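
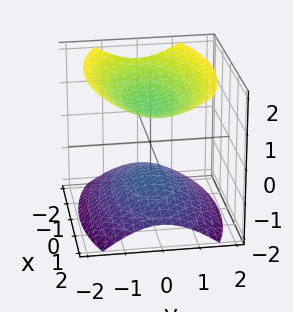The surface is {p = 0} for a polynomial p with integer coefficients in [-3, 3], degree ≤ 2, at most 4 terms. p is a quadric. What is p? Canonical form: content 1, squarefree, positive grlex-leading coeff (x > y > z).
x^2 + 3*y^2 - 3*z^2 + 3

1. There are 2 components. They look like related sheets of one shape, so recover p as a whole.
2. deg p = 2. Two sheets facing apart; a quadric.
3. Symmetries: mirror symmetry x ↦ −x ⇒ only even powers of x; it's symmetric under z → −z, forcing even powers of z; it's symmetric under y → −y, forcing even powers of y.
4. Observable constraints: it misses every integer gridline on the x-axis; it misses every integer gridline on the y-axis; among the integer gridlines, it crosses the z-axis at z ∈ {-1, 1}.
5. Putting this together gives p.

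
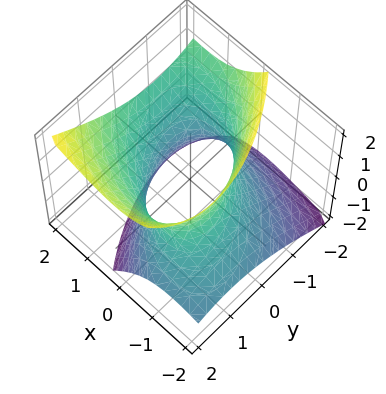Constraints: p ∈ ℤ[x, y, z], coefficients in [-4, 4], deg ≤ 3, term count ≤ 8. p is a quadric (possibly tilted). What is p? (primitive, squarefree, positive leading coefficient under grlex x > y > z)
2*x^2 + 2*x*y - 3*x*z + 2*y^2 - 2*z^2 - 3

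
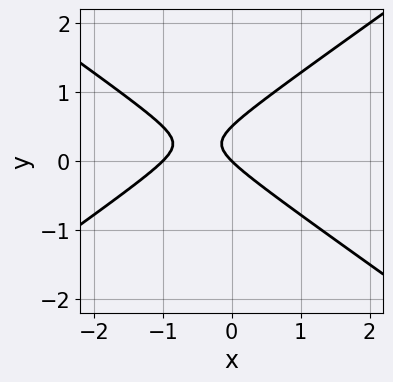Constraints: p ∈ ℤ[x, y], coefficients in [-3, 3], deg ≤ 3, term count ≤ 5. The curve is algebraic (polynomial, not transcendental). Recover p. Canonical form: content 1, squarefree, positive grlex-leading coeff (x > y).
x^2 - 2*y^2 + x + y

deg p = 2.
Observable constraints: the x-axis gridline crossings are at x ∈ {-1, 0}; it crosses the y-axis at the gridline y = 0.
The integer polynomial consistent with all of this is the stated p.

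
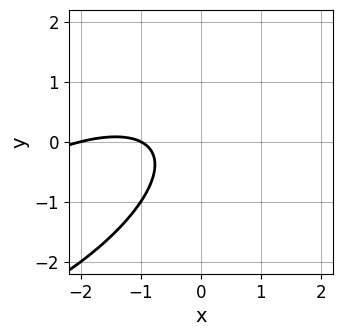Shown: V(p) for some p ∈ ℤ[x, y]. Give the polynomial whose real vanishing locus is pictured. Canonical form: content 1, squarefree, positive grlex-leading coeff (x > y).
x^2 - 2*x*y + 2*y^2 + 3*x + 2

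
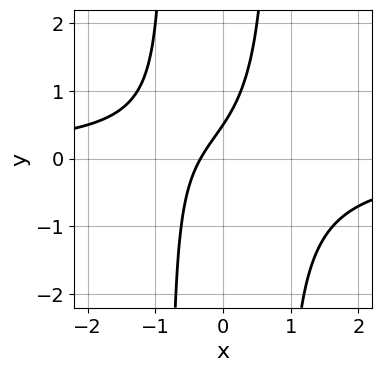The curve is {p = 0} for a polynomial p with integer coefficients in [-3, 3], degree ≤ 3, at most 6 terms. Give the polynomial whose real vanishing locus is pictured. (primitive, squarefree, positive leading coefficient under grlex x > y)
3*x^2*y + 3*x - 2*y + 1

deg p = 3. A generic line meets the curve in up to 3 points.
The integer polynomial consistent with all of this is the stated p.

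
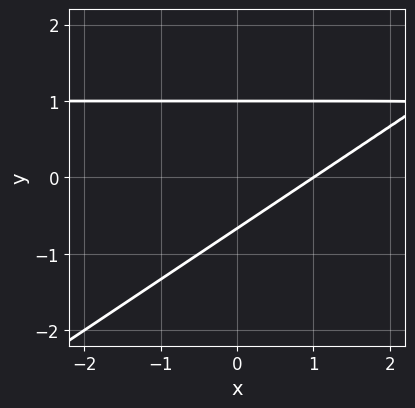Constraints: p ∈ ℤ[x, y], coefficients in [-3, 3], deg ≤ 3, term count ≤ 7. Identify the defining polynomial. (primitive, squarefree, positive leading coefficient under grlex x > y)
2*x*y - 3*y^2 - 2*x + y + 2

deg p = 2. A generic line meets the curve in up to 2 points.
Reading off the gridlines: one x-axis crossing is at x = 1; it crosses the y-axis at the gridline y = 1.
The integer polynomial consistent with all of this is the stated p.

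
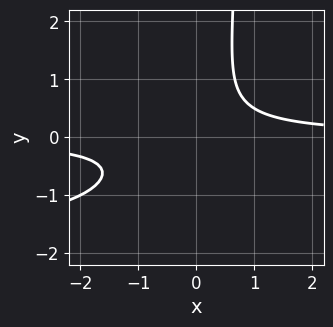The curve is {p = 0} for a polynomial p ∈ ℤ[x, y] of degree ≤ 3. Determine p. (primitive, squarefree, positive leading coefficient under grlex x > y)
x*y^2 + 2*x*y - y^2 - 1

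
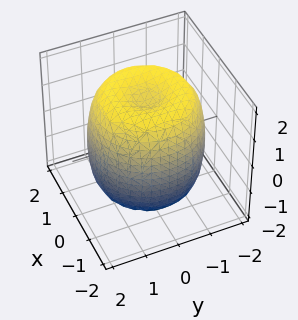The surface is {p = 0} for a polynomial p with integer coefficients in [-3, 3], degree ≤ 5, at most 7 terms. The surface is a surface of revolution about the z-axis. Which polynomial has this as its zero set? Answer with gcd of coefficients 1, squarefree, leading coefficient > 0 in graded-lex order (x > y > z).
First, deg p = 4. No degree-3 surface has this shape.
Next, symmetry: the surface is invariant under rotation about z: p = q(x² + y², z).
Then, from the axis intercepts and sections: a circular section at z = 0 has radius between 1 and 2.
Finally, these observations pin down the coefficients.

x^4 + 2*x^2*y^2 + y^4 - 2*x^2 - 2*y^2 + z^2 - 2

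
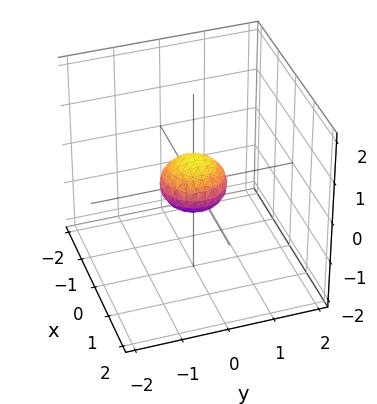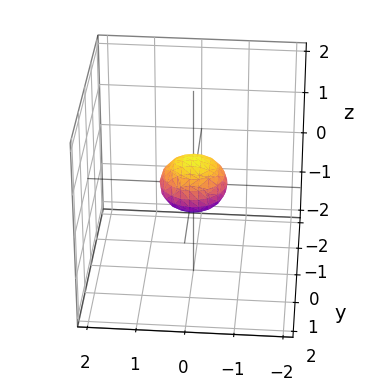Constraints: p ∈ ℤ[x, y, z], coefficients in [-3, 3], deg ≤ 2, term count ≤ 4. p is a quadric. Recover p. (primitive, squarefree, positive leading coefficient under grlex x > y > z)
First, the degree is 2 — bounded and convex; a quadric.
Next, by symmetry, the surface is invariant under rotation about z: p = q(x² + y², z); mirror symmetry z ↦ −z ⇒ only even powers of z.
Next, from the visible intercepts: a circular section at z = 0 has radius between 0 and 1.
Finally, fitting integer coefficients to these (and the overall shape) gives p.

2*x^2 + 2*y^2 + 3*z^2 - 1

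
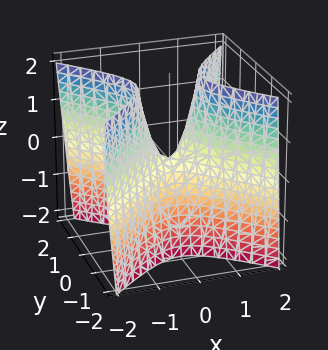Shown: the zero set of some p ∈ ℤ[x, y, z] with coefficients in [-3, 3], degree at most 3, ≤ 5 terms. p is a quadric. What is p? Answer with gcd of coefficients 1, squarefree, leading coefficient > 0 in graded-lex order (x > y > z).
3*x^2 - 3*y^2 - z

First, deg p = 2.
Then, symmetries: the x ↦ −x reflection is a symmetry, so x appears only in even powers; it's symmetric under y → −y, forcing even powers of y.
Then, observable constraints: it crosses the z-axis at the gridline z = 0; it crosses the x-axis at the gridline x = 0; it crosses the y-axis at the gridline y = 0.
Finally, fitting integer coefficients to these (and the overall shape) gives p.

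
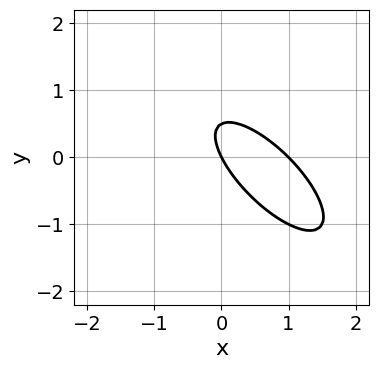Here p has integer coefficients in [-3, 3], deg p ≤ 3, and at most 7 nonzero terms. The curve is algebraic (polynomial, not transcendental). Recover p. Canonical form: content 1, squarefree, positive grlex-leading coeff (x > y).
The degree is 2 — no degree-1 curve has this shape.
Observable constraints: the x-axis gridline crossings are at x ∈ {0, 1}; one y-axis crossing is at y = 0.
The integer polynomial consistent with all of this is the stated p.

2*x^2 + 3*x*y + 2*y^2 - 2*x - y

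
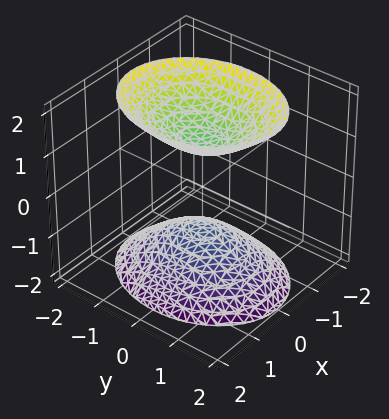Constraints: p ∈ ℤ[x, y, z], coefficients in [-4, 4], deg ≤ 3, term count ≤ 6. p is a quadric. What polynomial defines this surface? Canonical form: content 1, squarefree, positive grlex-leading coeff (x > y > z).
3*x^2 + 2*y^2 - 2*z^2 + 2

1. The picture has 2 separate pieces. They look like related sheets of one shape, so recover p as a whole.
2. The degree is 2 — two separate bowl-shaped sheets opening away from each other; a quadric.
3. Symmetries: it's symmetric under z → −z, forcing even powers of z; the y ↦ −y reflection is a symmetry, so y appears only in even powers; mirror symmetry x ↦ −x ⇒ only even powers of x.
4. Checking where it meets the axes: the surface avoids every integer y-axis point in the box; the surface avoids every integer x-axis point in the box; among the integer gridlines, it crosses the z-axis at z ∈ {-1, 1}.
5. Solving for integer coefficients yields p as stated.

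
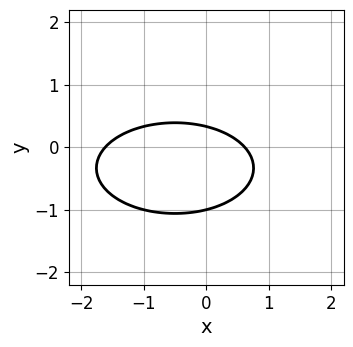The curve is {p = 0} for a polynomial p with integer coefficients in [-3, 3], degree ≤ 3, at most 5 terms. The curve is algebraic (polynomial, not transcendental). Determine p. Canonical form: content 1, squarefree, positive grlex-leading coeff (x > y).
x^2 + 3*y^2 + x + 2*y - 1

1. The degree is 2 — the shape is more complex than any degree-1 curve.
2. From the visible intercepts: it meets the y-axis at y = -1 (among the integer gridlines).
3. Putting this together gives p.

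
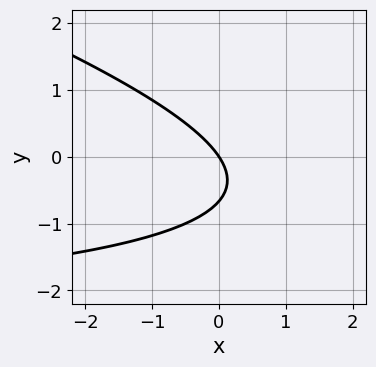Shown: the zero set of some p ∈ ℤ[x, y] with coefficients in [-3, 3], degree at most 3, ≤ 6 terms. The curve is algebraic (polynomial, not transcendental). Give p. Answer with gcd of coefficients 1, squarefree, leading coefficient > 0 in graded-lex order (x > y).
x*y + 3*y^2 + 3*x + 2*y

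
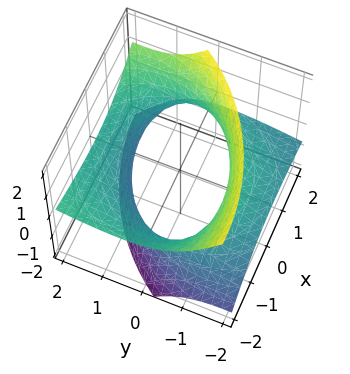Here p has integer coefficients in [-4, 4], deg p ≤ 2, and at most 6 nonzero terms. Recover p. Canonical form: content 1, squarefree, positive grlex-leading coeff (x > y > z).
(a) The degree is 2 — the shape is more complex than any degree-1 surface.
(b) From the visible intercepts: the surface avoids every integer z-axis point in the box.
(c) Solving for integer coefficients yields p as stated.

x^2 + 2*x*z + y^2 - 3*y*z - 2*z^2 - 3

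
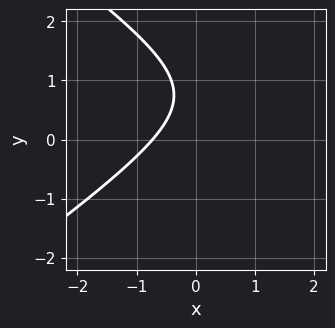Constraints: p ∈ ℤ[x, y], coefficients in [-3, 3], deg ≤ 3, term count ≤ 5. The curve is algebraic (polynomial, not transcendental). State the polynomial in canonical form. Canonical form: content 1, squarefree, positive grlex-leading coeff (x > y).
1. deg p = 2.
2. Checking where it meets the axes: the curve avoids every integer y-axis point in the box.
3. Matching integer coefficients to the picture gives p.

x^2 - 2*y^2 - 2*x + 3*y - 2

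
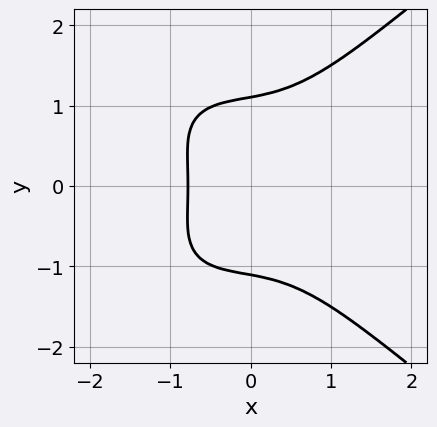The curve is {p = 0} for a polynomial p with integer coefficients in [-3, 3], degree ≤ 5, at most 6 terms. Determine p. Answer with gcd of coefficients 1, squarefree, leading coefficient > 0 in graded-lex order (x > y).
x^2*y^2 - 2*y^4 + 3*x^3 + 2*x + 3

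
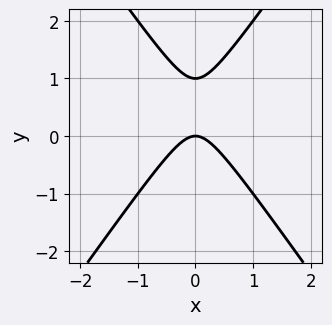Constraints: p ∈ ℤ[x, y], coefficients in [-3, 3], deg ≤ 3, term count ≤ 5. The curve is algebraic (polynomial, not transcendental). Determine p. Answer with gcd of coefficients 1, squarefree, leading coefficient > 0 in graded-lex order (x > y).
2*x^2 - y^2 + y

Degree: no degree-1 curve has this shape, so deg p = 2.
Symmetries: mirror symmetry x ↦ −x ⇒ only even powers of x.
Against the integer gridlines: among the integer gridlines, it crosses the y-axis at y ∈ {0, 1}; it meets the x-axis at x = 0 (among the integer gridlines).
Together with the visible shape, these determine p as stated.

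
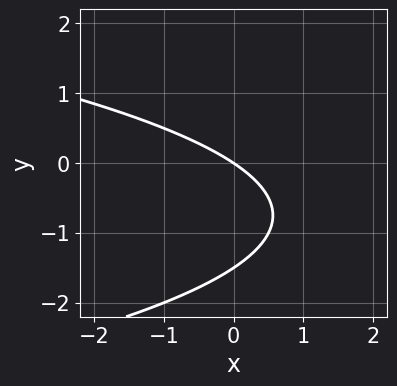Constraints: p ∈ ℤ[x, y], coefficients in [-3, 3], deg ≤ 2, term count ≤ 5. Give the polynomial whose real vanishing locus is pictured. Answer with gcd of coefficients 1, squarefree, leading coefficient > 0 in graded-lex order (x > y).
2*y^2 + 2*x + 3*y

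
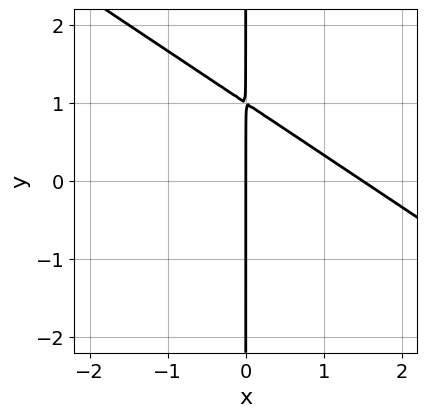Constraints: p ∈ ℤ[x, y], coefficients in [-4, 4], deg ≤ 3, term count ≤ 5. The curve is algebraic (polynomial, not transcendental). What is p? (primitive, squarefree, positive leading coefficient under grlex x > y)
First, degree: no degree-1 curve has this shape, so deg p = 2.
Next, against the integer gridlines: every point of the y-axis in the box is on the curve; it meets the x-axis at x = 0 (among the integer gridlines).
Finally, solving for integer coefficients yields p as stated.

2*x^2 + 3*x*y - 3*x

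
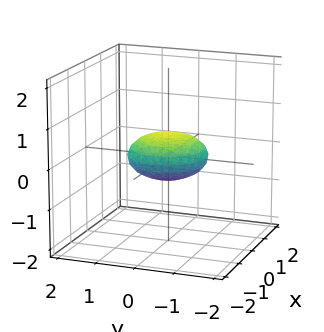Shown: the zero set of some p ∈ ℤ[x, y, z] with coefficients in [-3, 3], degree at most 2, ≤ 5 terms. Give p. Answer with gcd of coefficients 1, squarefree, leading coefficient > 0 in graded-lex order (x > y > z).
1. Degree: bounded and convex; a quadric, so deg p = 2.
2. Symmetries: rotational symmetry about the z-axis ⇒ p depends on x, y only through x² + y²; it's symmetric under z → −z, forcing even powers of z.
3. Observable constraints: the y-axis gridline crossings are at y ∈ {-1, 1}; a circular section at z = 0 has radius exactly 1; among the integer gridlines, it crosses the x-axis at x ∈ {-1, 1}.
4. These observations pin down the coefficients.

x^2 + y^2 + 3*z^2 - 1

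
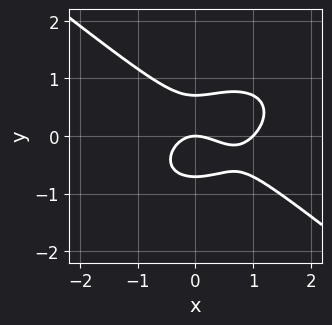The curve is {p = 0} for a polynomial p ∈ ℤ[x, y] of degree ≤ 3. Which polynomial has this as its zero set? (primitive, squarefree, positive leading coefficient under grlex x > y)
First, degree: no degree-2 curve has this shape, so deg p = 3.
Next, reading off the gridlines: one y-axis crossing is at y = 0; the x-axis gridline crossings are at x ∈ {0, 1}.
Finally, fitting integer coefficients to these (and the overall shape) gives p.

x^3 + 2*y^3 - x^2 - y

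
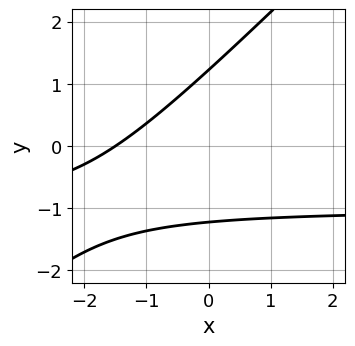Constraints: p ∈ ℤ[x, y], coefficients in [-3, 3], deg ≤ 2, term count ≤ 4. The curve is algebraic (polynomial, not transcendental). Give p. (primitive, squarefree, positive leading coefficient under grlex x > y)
1. deg p = 2. No degree-1 curve has this shape.
2. Solving for integer coefficients yields p as stated.

2*x*y - 2*y^2 + 2*x + 3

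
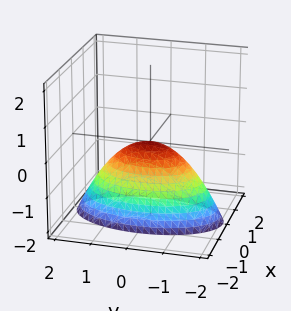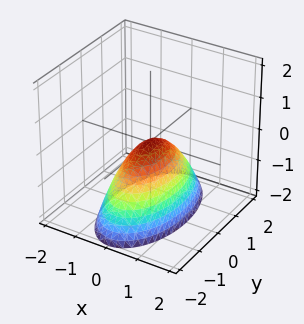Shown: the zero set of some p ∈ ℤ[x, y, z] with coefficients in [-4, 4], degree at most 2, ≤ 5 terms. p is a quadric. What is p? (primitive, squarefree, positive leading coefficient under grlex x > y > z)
deg p = 2. A paraboloid; a quadric.
Symmetries: it's symmetric under y → −y, forcing even powers of y; mirror symmetry x ↦ −x ⇒ only even powers of x.
Observable constraints: one x-axis crossing is at x = 0; it meets the z-axis at z = 0 (among the integer gridlines).
Putting this together gives p.

3*x^2 + y^2 + 2*z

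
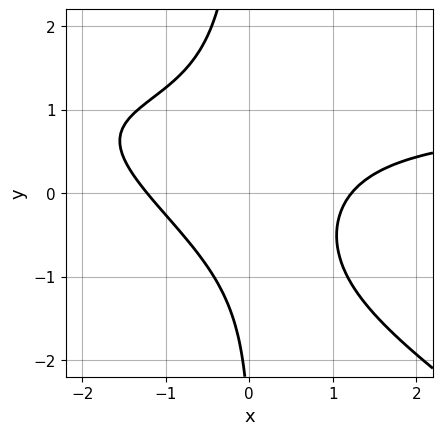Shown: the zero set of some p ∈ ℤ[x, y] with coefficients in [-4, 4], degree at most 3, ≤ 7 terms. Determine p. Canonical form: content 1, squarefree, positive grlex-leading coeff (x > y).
2*x^2*y + 3*x*y^2 - 2*x^2 + y + 3

First, deg p = 3. A generic line meets the curve in up to 3 points.
Next, from the axis intercepts and sections: the curve avoids every integer y-axis point in the box.
Finally, fitting integer coefficients to these (and the overall shape) gives p.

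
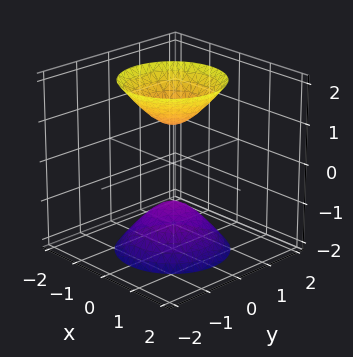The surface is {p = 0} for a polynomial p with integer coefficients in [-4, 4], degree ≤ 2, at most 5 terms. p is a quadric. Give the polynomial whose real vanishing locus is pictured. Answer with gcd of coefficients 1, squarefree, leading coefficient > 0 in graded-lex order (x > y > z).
2*x^2 + 2*y^2 - z^2 + 1

I count 2 distinct pieces. Treating them together as one polynomial.
Degree: two sheets facing apart; a quadric, so deg p = 2.
Symmetries: the z-axis is an axis of rotation, so x and y enter only as x² + y²; the z ↦ −z reflection is a symmetry, so z appears only in even powers.
Reading off the gridlines: the z-axis gridline crossings are at z ∈ {-1, 1}; no y-intercept at any integer in the box.
Matching integer coefficients to the picture gives p.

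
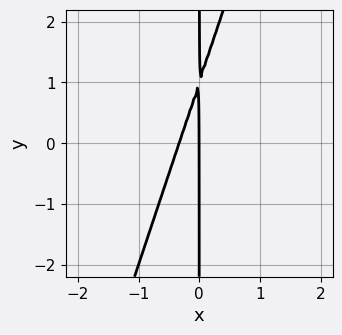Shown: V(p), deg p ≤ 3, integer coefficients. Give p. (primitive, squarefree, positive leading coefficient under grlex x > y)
1. The degree is 2 — no degree-1 curve has this shape.
2. From the axis intercepts and sections: one x-axis crossing is at x = 0; the visible y-axis segment lies entirely on the curve.
3. These observations pin down the coefficients.

3*x^2 - x*y + x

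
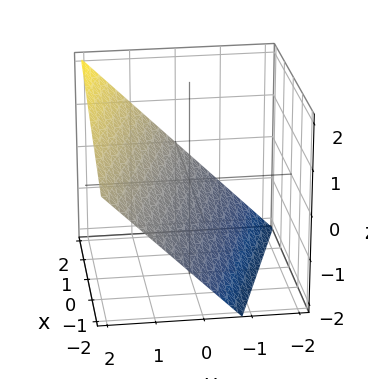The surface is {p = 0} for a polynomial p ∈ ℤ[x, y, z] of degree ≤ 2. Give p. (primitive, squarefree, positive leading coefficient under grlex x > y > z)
x + 3*y - 3*z - 2

The degree is 1 — every cross-section is a straight line — this is a plane.
Reading off the gridlines: it crosses the x-axis at the gridline x = 2.
These observations pin down the coefficients.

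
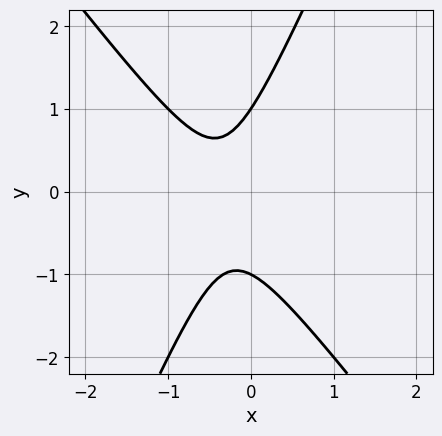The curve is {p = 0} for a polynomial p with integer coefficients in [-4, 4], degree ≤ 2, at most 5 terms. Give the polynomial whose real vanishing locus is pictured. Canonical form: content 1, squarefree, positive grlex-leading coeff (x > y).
(a) deg p = 2. A generic line meets the curve in up to 2 points.
(b) From the axis intercepts and sections: the y-axis gridline crossings are at y ∈ {-1, 1}; the curve avoids every integer x-axis point in the box.
(c) Solving for integer coefficients yields p as stated.

3*x^2 + x*y - y^2 + 2*x + 1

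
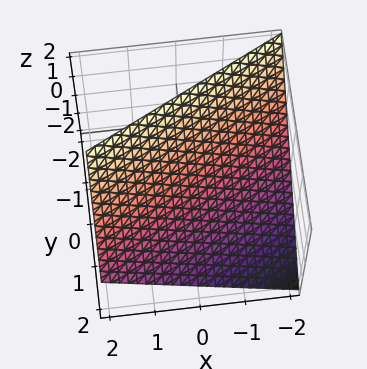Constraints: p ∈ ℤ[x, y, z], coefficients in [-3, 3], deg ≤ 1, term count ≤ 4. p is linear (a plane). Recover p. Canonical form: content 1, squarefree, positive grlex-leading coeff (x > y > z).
x - 2*y - 2*z + 2

Degree: every cross-section is a straight line — this is a plane, so deg p = 1.
From the axis intercepts and sections: it crosses the y-axis at the gridline y = 1; one z-axis crossing is at z = 1; one x-axis crossing is at x = -2.
Assembling these constraints gives the stated polynomial.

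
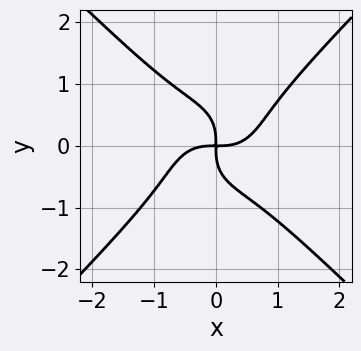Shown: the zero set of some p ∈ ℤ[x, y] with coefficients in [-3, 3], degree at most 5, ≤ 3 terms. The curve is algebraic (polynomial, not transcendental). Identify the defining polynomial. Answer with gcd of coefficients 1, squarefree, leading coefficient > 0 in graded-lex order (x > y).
x^4 - y^4 - x*y

(a) The degree is 4 — no degree-3 curve has this shape.
(b) Checking where it meets the axes: one y-axis crossing is at y = 0; it meets the x-axis at x = 0 (among the integer gridlines).
(c) Together with the visible shape, these determine p as stated.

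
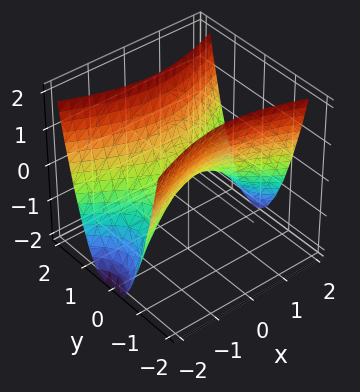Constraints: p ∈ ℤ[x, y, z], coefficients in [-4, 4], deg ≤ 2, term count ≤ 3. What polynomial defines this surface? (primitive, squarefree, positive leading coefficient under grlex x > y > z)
x^2 - 3*y^2 + 2*z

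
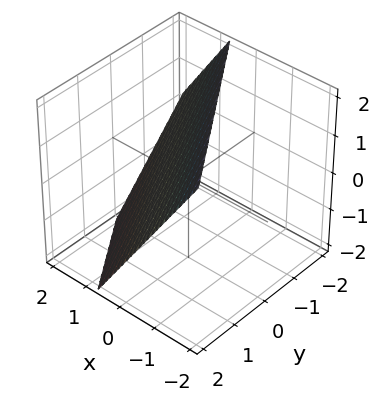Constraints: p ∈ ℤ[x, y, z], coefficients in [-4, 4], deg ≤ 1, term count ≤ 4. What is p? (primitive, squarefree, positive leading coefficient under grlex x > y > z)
3*x + 2*y + 2*z - 2

deg p = 1. The surface is flat (a plane).
Against the integer gridlines: it meets the y-axis at y = 1 (among the integer gridlines); one z-axis crossing is at z = 1.
Putting this together gives p.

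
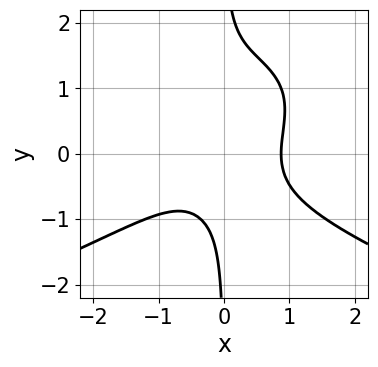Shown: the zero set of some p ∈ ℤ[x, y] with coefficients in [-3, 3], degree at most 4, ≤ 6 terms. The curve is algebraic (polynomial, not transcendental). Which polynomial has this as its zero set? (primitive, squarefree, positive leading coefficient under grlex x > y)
Degree: no degree-3 curve has this shape, so deg p = 4.
Checking where it meets the axes: the curve avoids every integer y-axis point in the box.
These observations pin down the coefficients.

3*x*y^3 + 3*x^3 - 3*x*y^2 - 2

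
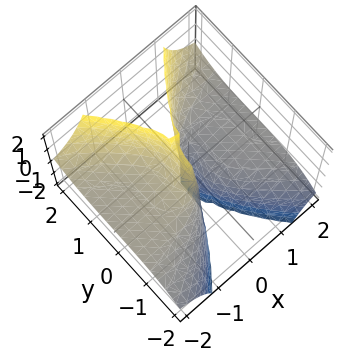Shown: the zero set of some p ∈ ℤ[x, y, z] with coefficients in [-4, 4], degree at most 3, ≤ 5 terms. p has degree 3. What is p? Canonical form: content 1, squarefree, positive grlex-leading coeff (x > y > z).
3*x^2*z - y^3 + x

1. Degree: no degree-2 surface has this shape, so deg p = 3.
2. Reading off the gridlines: it meets the x-axis at x = 0 (among the integer gridlines); every point of the z-axis in the box is on the surface.
3. Assembling these constraints gives the stated polynomial.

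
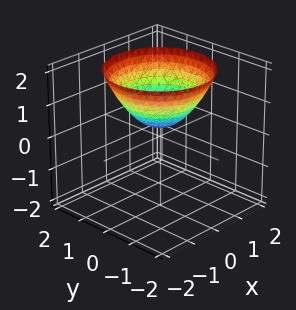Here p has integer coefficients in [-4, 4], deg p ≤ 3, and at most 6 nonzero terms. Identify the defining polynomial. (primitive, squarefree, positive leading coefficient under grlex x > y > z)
(a) deg p = 2.
(b) Symmetries: every cross-section ⟂ z is a circle, so x, y appear only via x² + y².
(c) Against the integer gridlines: a circular section at z = 1 has radius exactly 1; it misses every integer gridline on the x-axis; the surface avoids every integer y-axis point in the box.
(d) Putting this together gives p.

2*x^2 + 2*y^2 - 3*z + 1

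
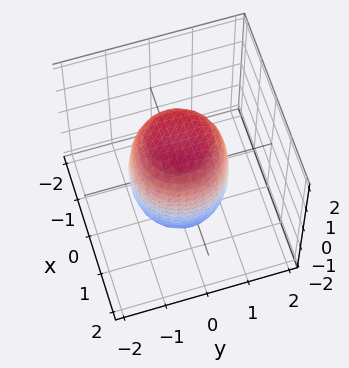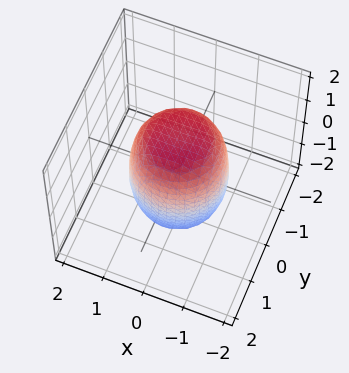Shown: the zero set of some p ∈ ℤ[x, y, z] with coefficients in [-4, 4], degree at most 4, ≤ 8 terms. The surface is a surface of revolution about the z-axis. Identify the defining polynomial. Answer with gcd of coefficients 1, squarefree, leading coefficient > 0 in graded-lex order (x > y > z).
1. The degree is 4 — a generic line meets the surface in up to 4 points.
2. By symmetry, the surface is invariant under rotation about z: p = q(x² + y², z).
3. From the visible intercepts: a circular section at z = 1 has radius exactly 1.
4. Putting this together gives p.

2*x^4 + 4*x^2*y^2 + 2*y^4 - x^2 - y^2 + z^2 - 2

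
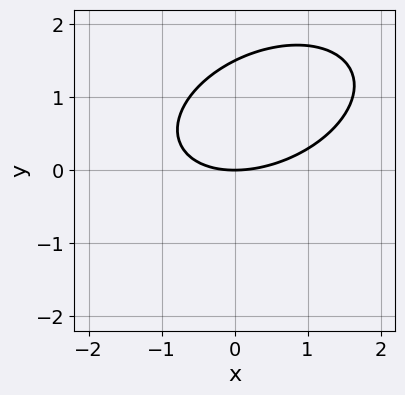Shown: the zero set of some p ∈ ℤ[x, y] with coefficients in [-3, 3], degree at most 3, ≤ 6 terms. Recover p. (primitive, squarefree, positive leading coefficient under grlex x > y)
x^2 - x*y + 2*y^2 - 3*y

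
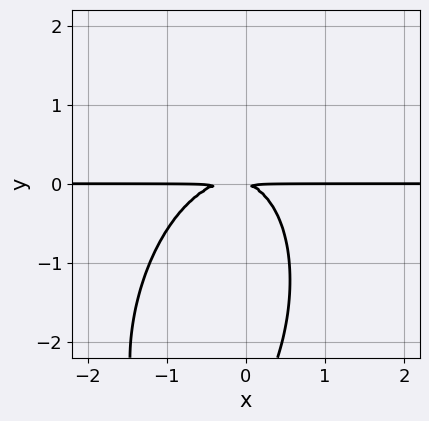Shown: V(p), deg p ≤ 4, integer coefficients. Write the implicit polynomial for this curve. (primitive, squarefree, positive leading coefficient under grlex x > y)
3*x^2*y - x*y^2 + y^3 + x*y + 3*y^2

First, deg p = 3.
Next, checking where it meets the axes: the visible x-axis segment lies entirely on the curve.
Finally, matching integer coefficients to the picture gives p.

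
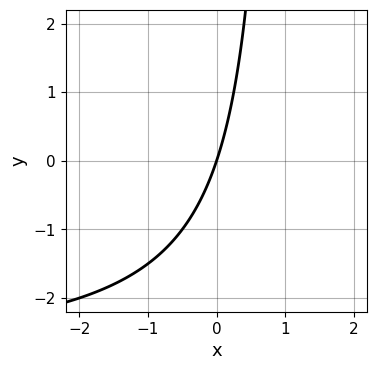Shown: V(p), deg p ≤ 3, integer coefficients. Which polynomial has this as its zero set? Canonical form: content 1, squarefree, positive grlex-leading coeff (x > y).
x*y + 3*x - y

(a) Degree: no degree-1 curve has this shape, so deg p = 2.
(b) From the axis intercepts and sections: one y-axis crossing is at y = 0; it meets the x-axis at x = 0 (among the integer gridlines).
(c) These observations pin down the coefficients.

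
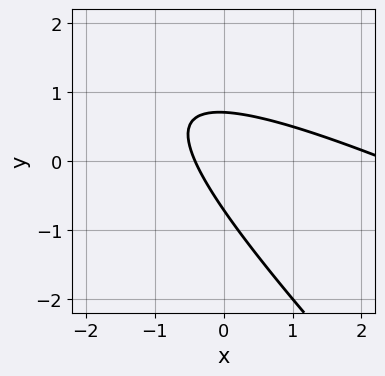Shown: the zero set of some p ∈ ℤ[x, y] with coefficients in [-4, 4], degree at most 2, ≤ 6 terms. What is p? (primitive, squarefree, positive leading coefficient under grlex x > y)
x^2 + 3*x*y + 2*y^2 - 2*x - 1

1. The degree is 2 — a generic line meets the curve in up to 2 points.
2. Putting this together gives p.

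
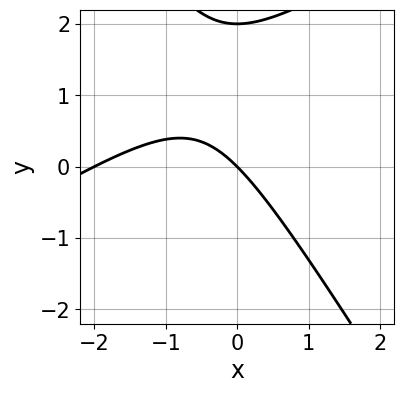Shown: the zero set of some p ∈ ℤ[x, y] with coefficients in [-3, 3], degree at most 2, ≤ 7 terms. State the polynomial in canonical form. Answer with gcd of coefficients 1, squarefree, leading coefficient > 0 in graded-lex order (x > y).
(a) The degree is 2 — no degree-1 curve has this shape.
(b) From the axis intercepts and sections: among the integer gridlines, it crosses the y-axis at y ∈ {0, 2}; among the integer gridlines, it crosses the x-axis at x ∈ {-2, 0}.
(c) Putting this together gives p.

x^2 - x*y - y^2 + 2*x + 2*y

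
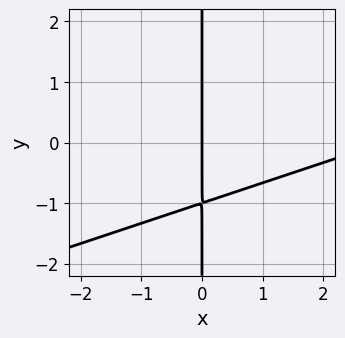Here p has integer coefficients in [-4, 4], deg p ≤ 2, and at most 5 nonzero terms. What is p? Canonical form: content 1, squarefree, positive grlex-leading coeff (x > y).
x^2 - 3*x*y - 3*x

Degree: no degree-1 curve has this shape, so deg p = 2.
Against the integer gridlines: every point of the y-axis in the box is on the curve; one x-axis crossing is at x = 0.
Matching integer coefficients to the picture gives p.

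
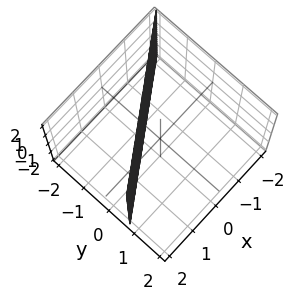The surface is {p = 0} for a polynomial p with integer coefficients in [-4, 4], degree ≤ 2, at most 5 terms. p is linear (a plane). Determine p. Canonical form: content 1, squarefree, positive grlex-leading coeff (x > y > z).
2*x - 3*y - 2

Degree: every cross-section is a straight line — this is a plane, so deg p = 1.
Observable constraints: it misses every integer gridline on the z-axis; it meets the x-axis at x = 1 (among the integer gridlines).
Together with the visible shape, these determine p as stated.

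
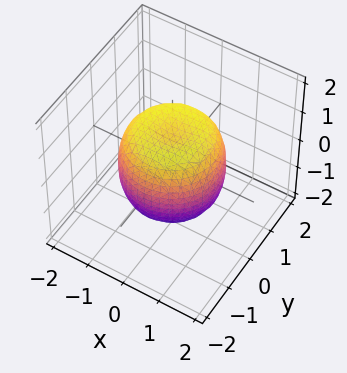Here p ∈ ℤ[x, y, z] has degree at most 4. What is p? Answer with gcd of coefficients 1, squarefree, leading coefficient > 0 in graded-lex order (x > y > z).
(a) The degree is 4 — no degree-3 surface has this shape.
(b) Symmetries: rotational symmetry about the z-axis ⇒ p depends on x, y only through x² + y².
(c) From the visible intercepts: a circular section at z = 0 has radius between 1 and 2; among the integer gridlines, it crosses the z-axis at z ∈ {-1, 1}.
(d) Fitting integer coefficients to these (and the overall shape) gives p.

x^4 + 2*x^2*y^2 + y^4 - x^2 - y^2 + z^2 - 1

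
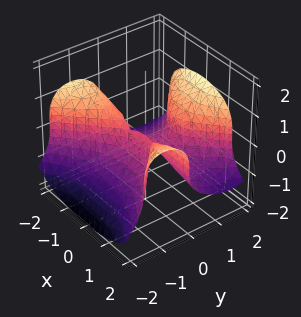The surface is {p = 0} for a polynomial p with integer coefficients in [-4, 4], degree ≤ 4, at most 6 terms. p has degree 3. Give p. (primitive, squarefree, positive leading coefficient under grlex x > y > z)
Degree: no degree-2 surface has this shape, so deg p = 3.
From the visible intercepts: it crosses the z-axis at the gridline z = 0; the y-axis gridline crossings are at y ∈ {0, 1}; the visible x-axis segment lies entirely on the surface.
The integer polynomial consistent with all of this is the stated p.

x^2*y - y^3 + 2*z^3 + y^2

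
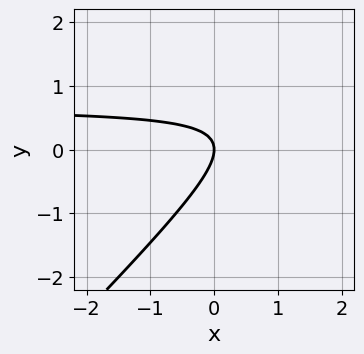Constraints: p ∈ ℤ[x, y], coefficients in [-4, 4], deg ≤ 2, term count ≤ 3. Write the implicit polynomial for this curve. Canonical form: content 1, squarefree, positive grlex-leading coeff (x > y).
3*x*y - 3*y^2 - 2*x

(a) Degree: no degree-1 curve has this shape, so deg p = 2.
(b) Checking where it meets the axes: it meets the x-axis at x = 0 (among the integer gridlines); it crosses the y-axis at the gridline y = 0.
(c) Solving for integer coefficients yields p as stated.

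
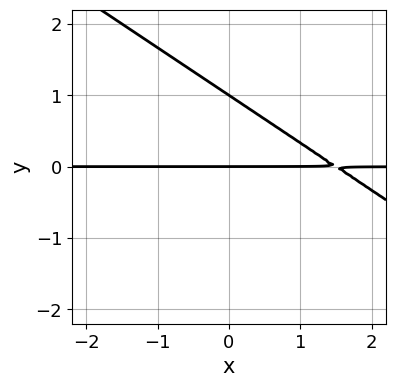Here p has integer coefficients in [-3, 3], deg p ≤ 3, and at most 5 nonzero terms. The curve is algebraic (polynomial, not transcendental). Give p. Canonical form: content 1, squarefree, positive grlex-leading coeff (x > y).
First, degree: no degree-1 curve has this shape, so deg p = 2.
Next, observable constraints: the visible x-axis segment lies entirely on the curve; the y-axis gridline crossings are at y ∈ {0, 1}.
Finally, these observations pin down the coefficients.

2*x*y + 3*y^2 - 3*y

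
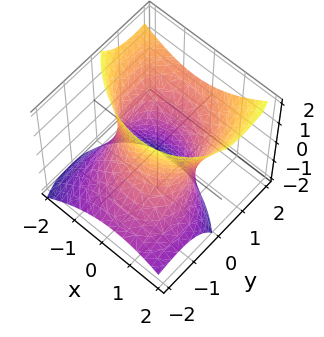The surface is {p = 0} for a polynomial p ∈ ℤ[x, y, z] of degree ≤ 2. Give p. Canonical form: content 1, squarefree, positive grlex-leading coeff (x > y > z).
2*x^2 + x*y + 2*y^2 - 3*y*z - z^2 - 3

deg p = 2. No degree-1 surface has this shape.
From the visible intercepts: it misses every integer gridline on the z-axis.
Solving for integer coefficients yields p as stated.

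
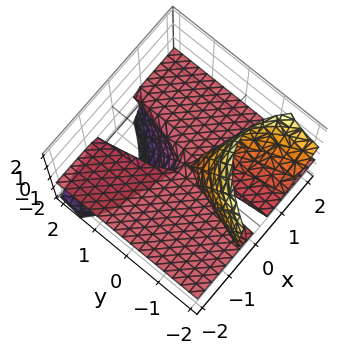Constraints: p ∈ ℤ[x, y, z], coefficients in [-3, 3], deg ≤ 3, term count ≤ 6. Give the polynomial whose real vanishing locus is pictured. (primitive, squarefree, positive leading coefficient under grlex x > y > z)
3*x^2*z - 3*x*z^2 + 3*y*z^2 + 2*z^3

1. The degree is 3 — the shape is more complex than any degree-2 surface.
2. From the visible intercepts: every point of the x-axis in the box is on the surface; one z-axis crossing is at z = 0; every point of the y-axis in the box is on the surface.
3. Matching integer coefficients to the picture gives p.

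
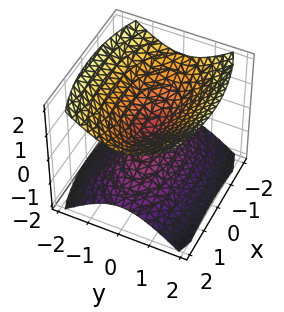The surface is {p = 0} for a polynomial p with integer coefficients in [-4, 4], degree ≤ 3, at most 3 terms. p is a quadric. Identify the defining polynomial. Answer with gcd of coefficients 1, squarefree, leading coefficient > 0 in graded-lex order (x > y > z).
x^2 + 3*y^2 - 3*z^2

1. There are 2 components. They look like related sheets of one shape, so recover p as a whole.
2. deg p = 2. A double cone through the origin; a quadric.
3. Symmetries: it's symmetric under z → −z, forcing even powers of z; the x ↦ −x reflection is a symmetry, so x appears only in even powers; it's symmetric under y → −y, forcing even powers of y.
4. Checking where it meets the axes: it meets the y-axis at y = 0 (among the integer gridlines); it meets the z-axis at z = 0 (among the integer gridlines); it crosses the x-axis at the gridline x = 0.
5. Solving for integer coefficients yields p as stated.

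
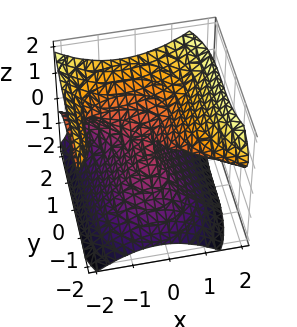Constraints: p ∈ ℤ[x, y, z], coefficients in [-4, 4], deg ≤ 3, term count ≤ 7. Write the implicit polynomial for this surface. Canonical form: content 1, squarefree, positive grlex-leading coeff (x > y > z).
3*x^2*z + y^3 - 3*z^3 - x^2 + 2*x*z

Degree: a generic line meets the surface in up to 3 points, so deg p = 3.
Against the integer gridlines: it meets the y-axis at y = 0 (among the integer gridlines); it meets the z-axis at z = 0 (among the integer gridlines); it meets the x-axis at x = 0 (among the integer gridlines).
Assembling these constraints gives the stated polynomial.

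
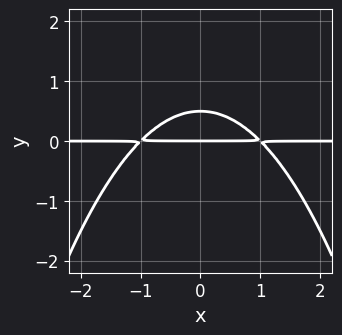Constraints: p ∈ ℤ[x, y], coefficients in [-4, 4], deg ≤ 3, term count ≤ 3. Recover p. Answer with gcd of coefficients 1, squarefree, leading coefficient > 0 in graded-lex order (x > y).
x^2*y + 2*y^2 - y

(a) The degree is 3 — no degree-2 curve has this shape.
(b) Symmetries: mirror symmetry x ↦ −x ⇒ only even powers of x.
(c) Against the integer gridlines: it meets the y-axis at y = 0 (among the integer gridlines); every point of the x-axis in the box is on the curve.
(d) Solving for integer coefficients yields p as stated.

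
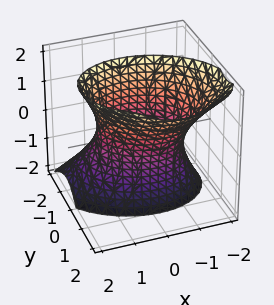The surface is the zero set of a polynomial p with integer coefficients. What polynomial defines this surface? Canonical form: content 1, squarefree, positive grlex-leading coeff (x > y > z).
2*x^2 + x*y + 3*y^2 - 2*y*z - z^2 - 3

First, the degree is 2 — the shape is more complex than any degree-1 surface.
Next, reading off the gridlines: no z-intercept at any integer in the box; among the integer gridlines, it crosses the y-axis at y ∈ {-1, 1}.
Finally, these observations pin down the coefficients.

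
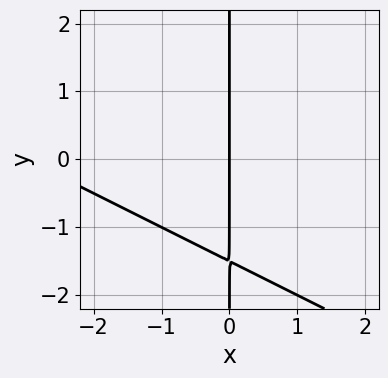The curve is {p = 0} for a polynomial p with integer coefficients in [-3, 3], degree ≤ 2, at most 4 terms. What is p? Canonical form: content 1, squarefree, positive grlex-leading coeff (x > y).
(a) Degree: no degree-1 curve has this shape, so deg p = 2.
(b) Reading off the gridlines: the visible y-axis segment lies entirely on the curve; it crosses the x-axis at the gridline x = 0.
(c) These observations pin down the coefficients.

x^2 + 2*x*y + 3*x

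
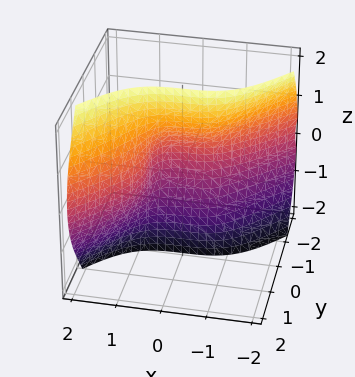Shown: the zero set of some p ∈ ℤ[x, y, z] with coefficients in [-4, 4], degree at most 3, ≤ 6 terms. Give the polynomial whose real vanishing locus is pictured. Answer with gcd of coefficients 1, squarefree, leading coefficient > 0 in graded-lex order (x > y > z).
2*x^3 - 2*y^3 - 3*y*z^2 - 1

(a) Degree: no degree-2 surface has this shape, so deg p = 3.
(b) From the axis intercepts and sections: it misses every integer gridline on the z-axis.
(c) Assembling these constraints gives the stated polynomial.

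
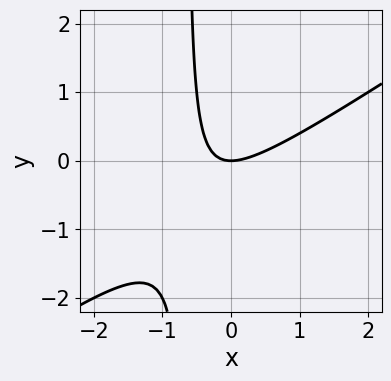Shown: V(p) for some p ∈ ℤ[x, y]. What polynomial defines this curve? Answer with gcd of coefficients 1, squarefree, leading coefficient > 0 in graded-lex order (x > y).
(a) The degree is 2 — a generic line meets the curve in up to 2 points.
(b) Checking where it meets the axes: it crosses the y-axis at the gridline y = 0; one x-axis crossing is at x = 0.
(c) Assembling these constraints gives the stated polynomial.

2*x^2 - 3*x*y - 2*y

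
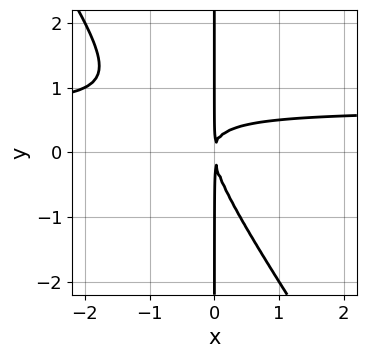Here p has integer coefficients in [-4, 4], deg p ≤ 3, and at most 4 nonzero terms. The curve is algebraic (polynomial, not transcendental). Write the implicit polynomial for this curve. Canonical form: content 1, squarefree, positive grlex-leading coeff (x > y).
First, deg p = 3. A generic line meets the curve in up to 3 points.
Then, from the visible intercepts: every point of the y-axis in the box is on the curve.
Finally, putting this together gives p.

3*x^2*y + 2*x*y^2 - 2*x^2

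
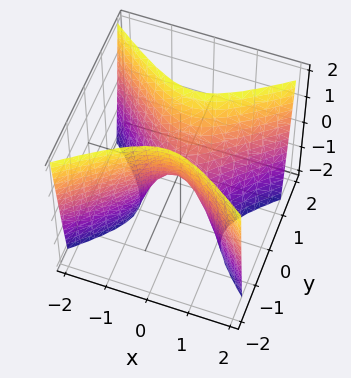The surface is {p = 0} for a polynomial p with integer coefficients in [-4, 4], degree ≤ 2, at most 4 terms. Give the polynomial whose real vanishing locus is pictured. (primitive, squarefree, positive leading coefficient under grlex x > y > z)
1. The degree is 2 — a saddle surface; a quadric.
2. Symmetries: it's symmetric under x → −x, forcing even powers of x; it's symmetric under y → −y, forcing even powers of y.
3. Observable constraints: it meets the z-axis at z = 0 (among the integer gridlines); one x-axis crossing is at x = 0; it crosses the y-axis at the gridline y = 0.
4. Assembling these constraints gives the stated polynomial.

2*x^2 - 3*y^2 + z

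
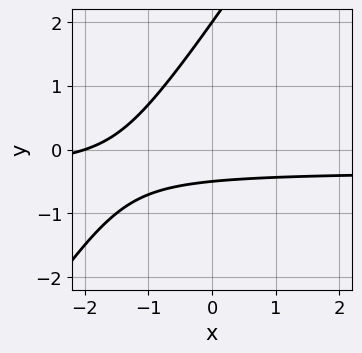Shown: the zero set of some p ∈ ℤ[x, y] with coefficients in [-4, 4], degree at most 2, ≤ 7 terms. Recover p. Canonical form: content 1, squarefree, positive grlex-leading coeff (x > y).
3*x*y - 2*y^2 + x + 3*y + 2

(a) deg p = 2.
(b) Against the integer gridlines: it crosses the x-axis at the gridline x = -2; it meets the y-axis at y = 2 (among the integer gridlines).
(c) Assembling these constraints gives the stated polynomial.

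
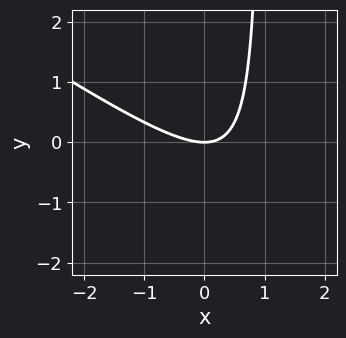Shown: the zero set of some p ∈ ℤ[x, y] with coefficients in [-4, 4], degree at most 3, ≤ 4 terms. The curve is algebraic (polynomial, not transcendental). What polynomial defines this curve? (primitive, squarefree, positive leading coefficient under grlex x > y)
2*x^2 + 3*x*y - 3*y

(a) Degree: the shape is more complex than any degree-1 curve, so deg p = 2.
(b) From the axis intercepts and sections: one x-axis crossing is at x = 0; it meets the y-axis at y = 0 (among the integer gridlines).
(c) Solving for integer coefficients yields p as stated.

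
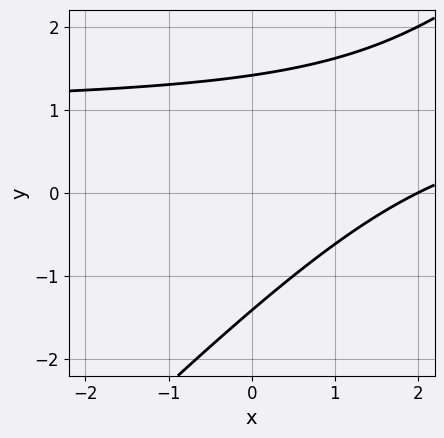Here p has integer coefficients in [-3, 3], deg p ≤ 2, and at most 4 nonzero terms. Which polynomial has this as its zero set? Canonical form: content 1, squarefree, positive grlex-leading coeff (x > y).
x*y - y^2 - x + 2

First, deg p = 2.
Next, from the axis intercepts and sections: it crosses the x-axis at the gridline x = 2.
Finally, these observations pin down the coefficients.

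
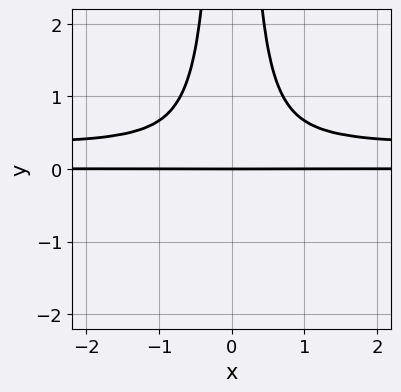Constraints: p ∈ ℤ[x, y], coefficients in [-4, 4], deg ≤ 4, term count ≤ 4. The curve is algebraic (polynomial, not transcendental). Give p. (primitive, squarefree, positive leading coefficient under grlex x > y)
1. The degree is 4 — the shape is more complex than any degree-3 curve.
2. Symmetries: it's symmetric under x → −x, forcing even powers of x.
3. Observable constraints: it crosses the y-axis at the gridline y = 0; the visible x-axis segment lies entirely on the curve.
4. Assembling these constraints gives the stated polynomial.

3*x^2*y^2 - x^2*y - y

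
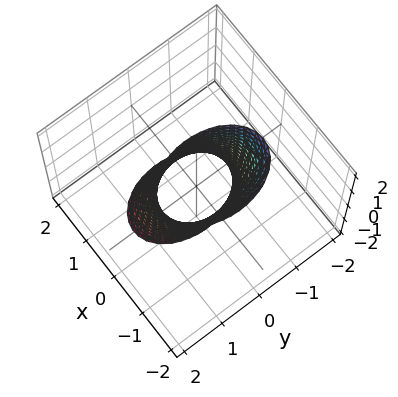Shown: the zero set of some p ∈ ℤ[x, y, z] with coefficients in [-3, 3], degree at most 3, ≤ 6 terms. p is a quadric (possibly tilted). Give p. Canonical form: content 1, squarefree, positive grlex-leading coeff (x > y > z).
2*x^2 + x*z + y^2 - 1

(a) The degree is 2 — no degree-1 surface has this shape.
(b) From the visible intercepts: the surface avoids every integer z-axis point in the box; the y-axis gridline crossings are at y ∈ {-1, 1}.
(c) The integer polynomial consistent with all of this is the stated p.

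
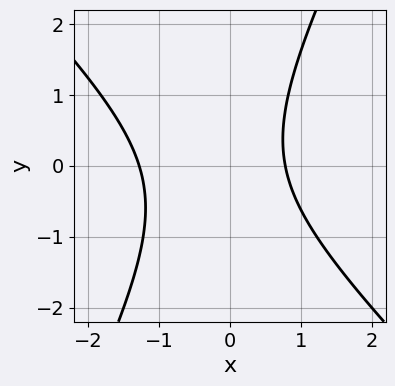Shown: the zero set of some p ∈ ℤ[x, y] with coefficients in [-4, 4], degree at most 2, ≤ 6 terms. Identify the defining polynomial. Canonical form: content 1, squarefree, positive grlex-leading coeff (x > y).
1. Degree: no degree-1 curve has this shape, so deg p = 2.
2. From the axis intercepts and sections: the curve avoids every integer y-axis point in the box.
3. Matching integer coefficients to the picture gives p.

2*x^2 + x*y - y^2 + x - 2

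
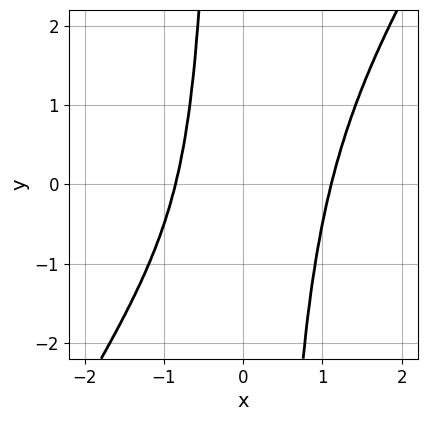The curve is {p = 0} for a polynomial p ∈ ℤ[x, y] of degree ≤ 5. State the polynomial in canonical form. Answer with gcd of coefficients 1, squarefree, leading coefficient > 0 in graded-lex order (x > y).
3*x^4 - 2*x^3*y - 2*x^2 - x - 1

(a) deg p = 4. A generic line meets the curve in up to 4 points.
(b) Checking where it meets the axes: no y-intercept at any integer in the box.
(c) Together with the visible shape, these determine p as stated.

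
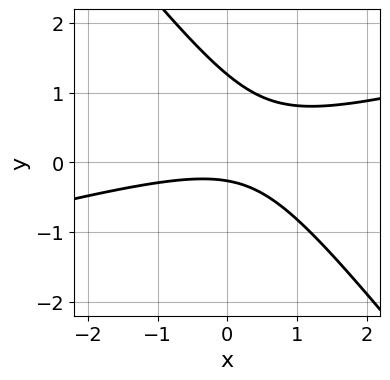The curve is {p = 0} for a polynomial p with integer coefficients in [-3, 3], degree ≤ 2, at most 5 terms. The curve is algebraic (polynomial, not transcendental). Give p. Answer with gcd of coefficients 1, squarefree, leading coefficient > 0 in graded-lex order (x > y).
x^2 - 3*x*y - 3*y^2 + 3*y + 1

First, degree: the shape is more complex than any degree-1 curve, so deg p = 2.
Then, from the axis intercepts and sections: it misses every integer gridline on the x-axis.
Finally, putting this together gives p.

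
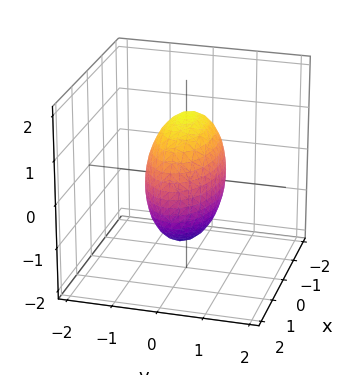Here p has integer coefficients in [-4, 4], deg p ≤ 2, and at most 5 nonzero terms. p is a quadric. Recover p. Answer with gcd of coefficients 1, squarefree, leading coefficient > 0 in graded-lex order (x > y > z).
1. Degree: a closed, bounded, convex surface; a quadric, so deg p = 2.
2. Symmetries: mirror symmetry y ↦ −y ⇒ only even powers of y; mirror symmetry z ↦ −z ⇒ only even powers of z; it's symmetric under x → −x, forcing even powers of x.
3. The integer polynomial consistent with all of this is the stated p.

x^2 + 3*y^2 + z^2 - 2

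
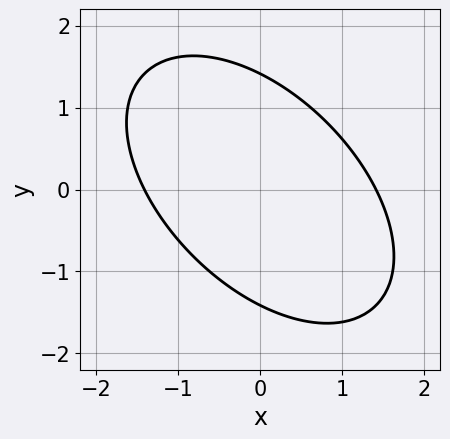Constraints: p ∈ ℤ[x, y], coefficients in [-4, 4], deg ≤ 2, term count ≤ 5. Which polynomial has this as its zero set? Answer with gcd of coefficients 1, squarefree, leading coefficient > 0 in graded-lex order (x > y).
The degree is 2 — the shape is more complex than any degree-1 curve.
Putting this together gives p.

x^2 + x*y + y^2 - 2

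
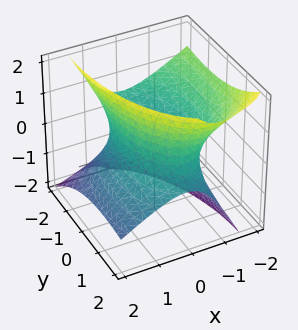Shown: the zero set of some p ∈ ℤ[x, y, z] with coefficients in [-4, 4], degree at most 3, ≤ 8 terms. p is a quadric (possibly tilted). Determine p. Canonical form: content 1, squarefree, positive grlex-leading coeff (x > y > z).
3*x^2 + 3*x*z + y^2 + 2*y*z - 2*z^2 - 3

The degree is 2 — a generic line meets the surface in up to 2 points.
Checking where it meets the axes: the x-axis gridline crossings are at x ∈ {-1, 1}; the surface avoids every integer z-axis point in the box.
Assembling these constraints gives the stated polynomial.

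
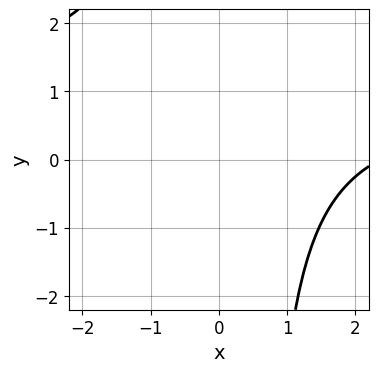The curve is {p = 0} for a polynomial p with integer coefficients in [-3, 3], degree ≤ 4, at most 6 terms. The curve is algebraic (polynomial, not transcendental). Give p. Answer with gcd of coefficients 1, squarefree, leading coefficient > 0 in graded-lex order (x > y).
x^3*y - x^3 + 2*x^2 + 2

(a) The degree is 4 — a generic line meets the curve in up to 4 points.
(b) From the axis intercepts and sections: no y-intercept at any integer in the box; it misses every integer gridline on the x-axis.
(c) Solving for integer coefficients yields p as stated.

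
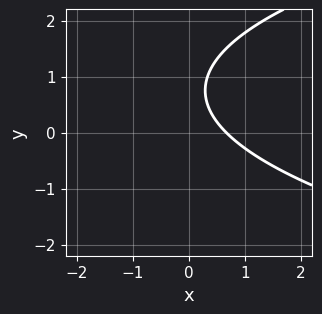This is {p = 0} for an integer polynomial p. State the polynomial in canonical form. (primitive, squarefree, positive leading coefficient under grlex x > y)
deg p = 2. No degree-1 curve has this shape.
Reading off the gridlines: no y-intercept at any integer in the box.
Matching integer coefficients to the picture gives p.

2*y^2 - 3*x - 3*y + 2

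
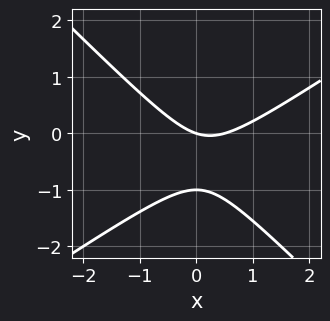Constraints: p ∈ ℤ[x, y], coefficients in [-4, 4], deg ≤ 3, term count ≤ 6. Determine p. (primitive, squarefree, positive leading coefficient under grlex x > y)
First, deg p = 2.
Then, checking where it meets the axes: the y-axis gridline crossings are at y ∈ {-1, 0}; it crosses the x-axis at the gridline x = 0.
Finally, assembling these constraints gives the stated polynomial.

2*x^2 - x*y - 3*y^2 - x - 3*y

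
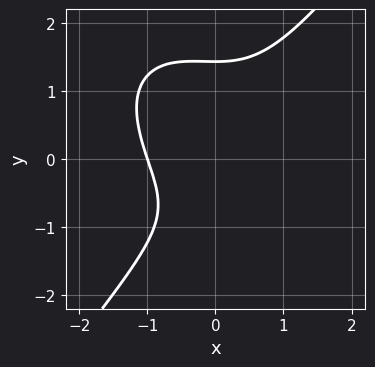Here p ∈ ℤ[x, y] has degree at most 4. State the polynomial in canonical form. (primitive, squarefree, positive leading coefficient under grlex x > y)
3*x^3 + x^2*y - 2*y^3 + 2*y + 3

(a) Degree: no degree-2 curve has this shape, so deg p = 3.
(b) Observable constraints: it meets the x-axis at x = -1 (among the integer gridlines).
(c) Assembling these constraints gives the stated polynomial.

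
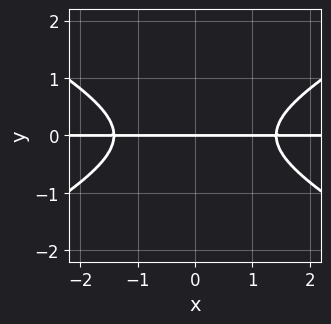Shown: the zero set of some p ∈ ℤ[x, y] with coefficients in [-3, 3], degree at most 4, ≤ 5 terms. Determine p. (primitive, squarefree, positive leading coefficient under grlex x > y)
x^2*y - 3*y^3 - 2*y

The degree is 3 — a generic line meets the curve in up to 3 points.
Symmetries: the x ↦ −x reflection is a symmetry, so x appears only in even powers.
Reading off the gridlines: it crosses the y-axis at the gridline y = 0; every point of the x-axis in the box is on the curve.
Solving for integer coefficients yields p as stated.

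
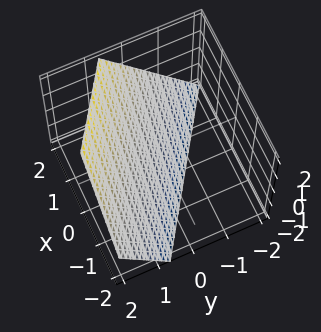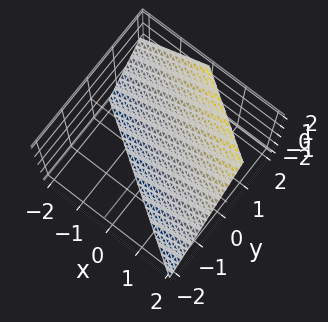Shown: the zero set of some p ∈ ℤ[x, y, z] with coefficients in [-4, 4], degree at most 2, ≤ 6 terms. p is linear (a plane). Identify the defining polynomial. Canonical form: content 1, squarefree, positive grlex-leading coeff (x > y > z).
The degree is 1 — every cross-section is a straight line — this is a plane.
Checking where it meets the axes: one z-axis crossing is at z = -1; it crosses the x-axis at the gridline x = 1.
Matching integer coefficients to the picture gives p.

2*x + 3*y - 2*z - 2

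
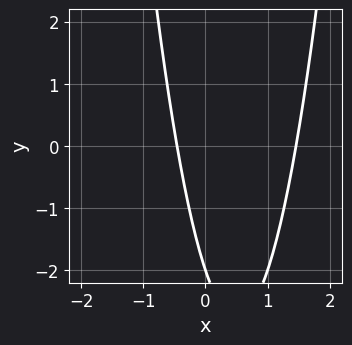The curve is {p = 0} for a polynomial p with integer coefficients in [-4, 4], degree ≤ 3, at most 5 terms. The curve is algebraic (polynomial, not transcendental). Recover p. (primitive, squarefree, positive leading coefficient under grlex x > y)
3*x^2 - 3*x - y - 2

First, deg p = 2.
Then, reading off the gridlines: it crosses the y-axis at the gridline y = -2.
Finally, fitting integer coefficients to these (and the overall shape) gives p.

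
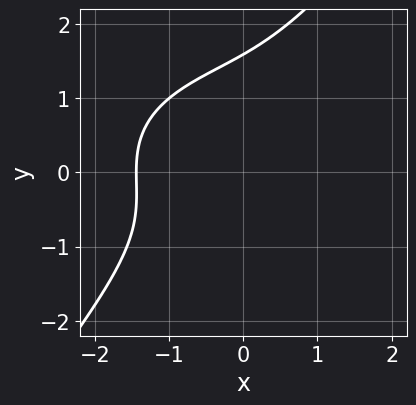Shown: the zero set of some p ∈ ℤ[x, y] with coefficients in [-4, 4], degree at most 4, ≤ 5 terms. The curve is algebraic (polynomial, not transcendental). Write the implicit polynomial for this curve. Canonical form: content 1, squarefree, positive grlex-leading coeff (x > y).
x^3 + 2*x*y^2 - 2*y^3 + 2*y^2 + 3

1. deg p = 3. The shape is more complex than any degree-2 curve.
2. Solving for integer coefficients yields p as stated.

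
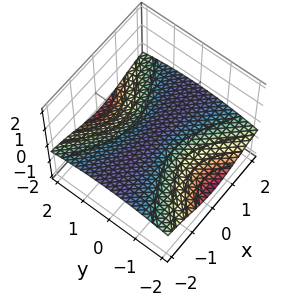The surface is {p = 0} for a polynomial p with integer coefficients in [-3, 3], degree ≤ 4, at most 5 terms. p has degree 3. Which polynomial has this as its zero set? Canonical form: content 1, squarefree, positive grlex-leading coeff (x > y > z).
deg p = 3. The shape is more complex than any degree-2 surface.
From the visible intercepts: the visible x-axis segment lies entirely on the surface; it crosses the z-axis at the gridline z = 0.
The integer polynomial consistent with all of this is the stated p.

3*x^2*z + 3*z^3 + y^2 + 3*z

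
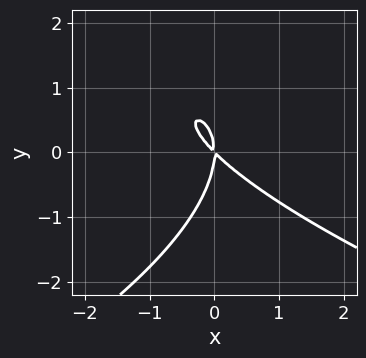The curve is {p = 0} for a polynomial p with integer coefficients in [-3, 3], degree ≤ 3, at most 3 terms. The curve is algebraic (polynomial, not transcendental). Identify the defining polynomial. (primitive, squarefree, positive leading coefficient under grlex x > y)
y^3 + 2*x^2 + 2*x*y

1. deg p = 3. The shape is more complex than any degree-2 curve.
2. Reading off the gridlines: it meets the y-axis at y = 0 (among the integer gridlines); it crosses the x-axis at the gridline x = 0.
3. Matching integer coefficients to the picture gives p.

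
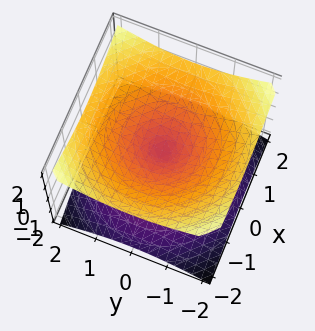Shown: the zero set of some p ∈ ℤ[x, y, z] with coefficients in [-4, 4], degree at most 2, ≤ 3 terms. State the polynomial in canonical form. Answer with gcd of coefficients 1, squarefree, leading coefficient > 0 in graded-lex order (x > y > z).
x^2 + y^2 - 2*z^2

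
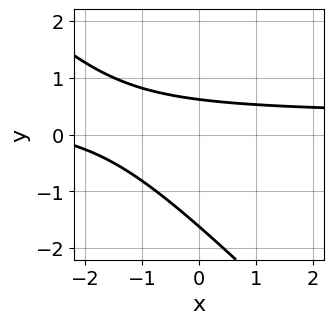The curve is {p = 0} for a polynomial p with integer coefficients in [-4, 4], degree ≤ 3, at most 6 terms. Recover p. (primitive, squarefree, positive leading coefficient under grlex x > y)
3*x*y + 3*y^2 - x + 3*y - 3

(a) The degree is 2 — a generic line meets the curve in up to 2 points.
(b) Observable constraints: no x-intercept at any integer in the box.
(c) Together with the visible shape, these determine p as stated.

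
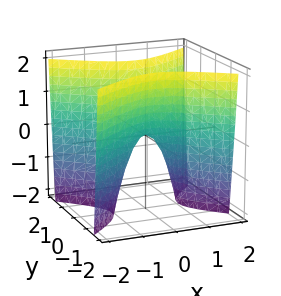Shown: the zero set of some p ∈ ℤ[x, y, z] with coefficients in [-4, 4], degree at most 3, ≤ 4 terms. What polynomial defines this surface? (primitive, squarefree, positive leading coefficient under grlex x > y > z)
2*x^2 - 3*y^2 + z

First, deg p = 2. A saddle surface; a quadric.
Next, symmetries: the y ↦ −y reflection is a symmetry, so y appears only in even powers; the x ↦ −x reflection is a symmetry, so x appears only in even powers.
Then, against the integer gridlines: one z-axis crossing is at z = 0; it meets the x-axis at x = 0 (among the integer gridlines); it crosses the y-axis at the gridline y = 0.
Finally, these observations pin down the coefficients.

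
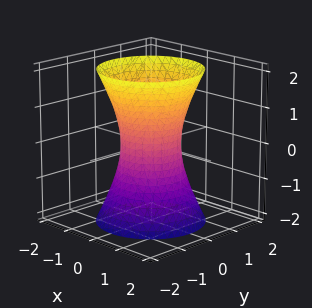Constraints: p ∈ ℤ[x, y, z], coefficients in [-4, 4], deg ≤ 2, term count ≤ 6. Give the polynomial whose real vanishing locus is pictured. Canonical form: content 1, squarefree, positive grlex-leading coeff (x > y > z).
First, the degree is 2 — an hourglass — one-sheet hyperboloid; a quadric.
Next, symmetries: every cross-section ⟂ z is a circle, so x, y appear only via x² + y²; the z ↦ −z reflection is a symmetry, so z appears only in even powers.
Then, from the visible intercepts: a circular section at z = 1 has radius exactly 1; no z-intercept at any integer in the box.
Finally, the integer polynomial consistent with all of this is the stated p.

3*x^2 + 3*y^2 - z^2 - 2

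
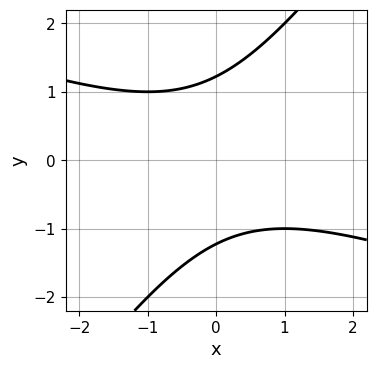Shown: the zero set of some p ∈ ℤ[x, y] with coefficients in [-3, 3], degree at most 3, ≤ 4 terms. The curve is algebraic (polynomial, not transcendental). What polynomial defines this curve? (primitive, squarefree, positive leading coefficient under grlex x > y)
x^2 + 2*x*y - 2*y^2 + 3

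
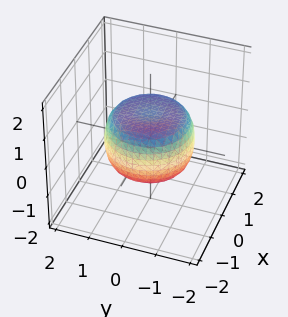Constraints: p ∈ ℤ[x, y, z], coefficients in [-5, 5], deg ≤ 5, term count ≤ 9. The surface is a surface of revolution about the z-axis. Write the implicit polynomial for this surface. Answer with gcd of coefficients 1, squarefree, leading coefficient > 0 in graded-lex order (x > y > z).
2*x^4 + 4*x^2*y^2 + 2*y^4 - 2*x^2 - 2*y^2 + 3*z^2 - 2

First, the degree is 4 — no degree-3 surface has this shape.
Next, symmetries: the z-axis is an axis of rotation, so x and y enter only as x² + y².
Then, checking where it meets the axes: a circular section at z = 0 has radius between 1 and 2.
Finally, the integer polynomial consistent with all of this is the stated p.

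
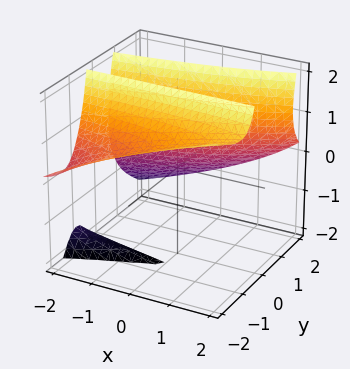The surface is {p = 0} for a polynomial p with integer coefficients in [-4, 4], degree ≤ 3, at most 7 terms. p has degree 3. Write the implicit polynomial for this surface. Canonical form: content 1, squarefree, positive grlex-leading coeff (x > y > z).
2*x*y^2 - 2*y^3 - 3*y^2*z + 2*y*z^2 + 3

There are 3 components. They look like related sheets of one shape, so recover p as a whole.
The degree is 3 — no degree-2 surface has this shape.
Observable constraints: no z-intercept at any integer in the box; it misses every integer gridline on the x-axis.
Fitting integer coefficients to these (and the overall shape) gives p.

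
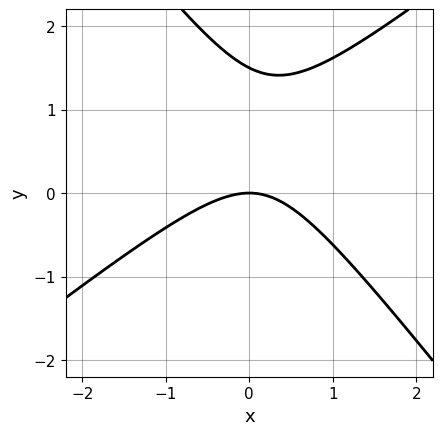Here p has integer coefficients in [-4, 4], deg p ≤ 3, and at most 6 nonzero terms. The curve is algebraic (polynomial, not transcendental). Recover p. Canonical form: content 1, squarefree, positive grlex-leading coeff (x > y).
2*x^2 - x*y - 2*y^2 + 3*y

1. deg p = 2.
2. Observable constraints: one y-axis crossing is at y = 0; it crosses the x-axis at the gridline x = 0.
3. The integer polynomial consistent with all of this is the stated p.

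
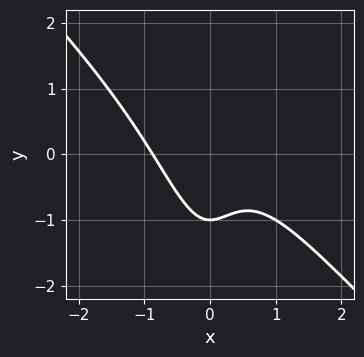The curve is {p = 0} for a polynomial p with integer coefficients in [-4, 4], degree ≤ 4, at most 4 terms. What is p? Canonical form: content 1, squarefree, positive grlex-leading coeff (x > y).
3*x^3 + 3*x^2*y + 2*y + 2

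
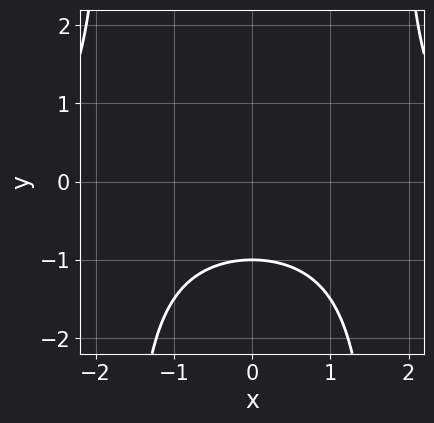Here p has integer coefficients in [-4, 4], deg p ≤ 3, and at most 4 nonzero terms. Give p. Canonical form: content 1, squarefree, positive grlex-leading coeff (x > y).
x^2*y - 3*y - 3

1. deg p = 3. A generic line meets the curve in up to 3 points.
2. Symmetries: the x ↦ −x reflection is a symmetry, so x appears only in even powers.
3. From the axis intercepts and sections: it misses every integer gridline on the x-axis; it crosses the y-axis at the gridline y = -1.
4. Together with the visible shape, these determine p as stated.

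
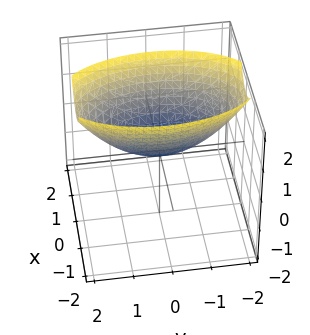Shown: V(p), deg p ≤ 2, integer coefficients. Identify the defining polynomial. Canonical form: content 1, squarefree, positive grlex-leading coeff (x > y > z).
3*x^2 + y^2 - 3*z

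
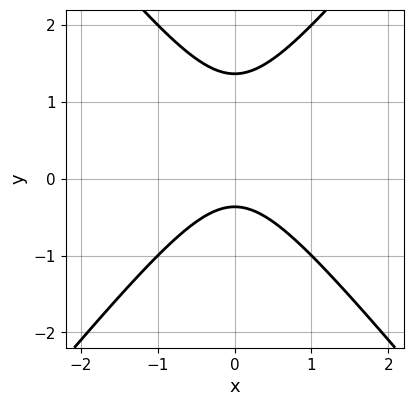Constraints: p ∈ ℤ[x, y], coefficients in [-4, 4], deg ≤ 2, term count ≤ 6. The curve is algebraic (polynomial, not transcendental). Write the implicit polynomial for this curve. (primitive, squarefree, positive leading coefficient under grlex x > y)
3*x^2 - 2*y^2 + 2*y + 1

First, the degree is 2 — a generic line meets the curve in up to 2 points.
Then, symmetries: the x ↦ −x reflection is a symmetry, so x appears only in even powers.
Then, from the axis intercepts and sections: it misses every integer gridline on the x-axis.
Finally, together with the visible shape, these determine p as stated.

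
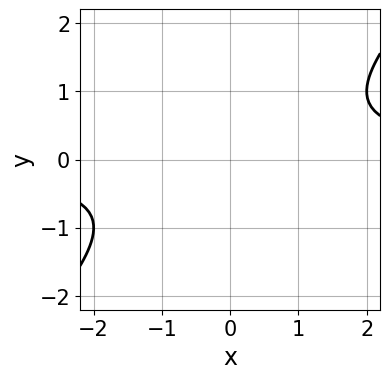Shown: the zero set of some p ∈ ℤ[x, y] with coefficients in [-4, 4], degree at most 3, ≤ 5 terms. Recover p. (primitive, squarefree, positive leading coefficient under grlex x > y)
x*y - y^2 - 1

(a) The degree is 2 — the shape is more complex than any degree-1 curve.
(b) Reading off the gridlines: the curve avoids every integer y-axis point in the box; the curve avoids every integer x-axis point in the box.
(c) The integer polynomial consistent with all of this is the stated p.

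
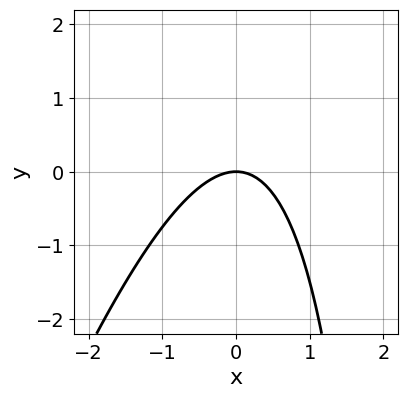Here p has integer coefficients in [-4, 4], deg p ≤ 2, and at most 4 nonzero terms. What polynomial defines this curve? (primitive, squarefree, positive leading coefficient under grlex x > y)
(a) Degree: no degree-1 curve has this shape, so deg p = 2.
(b) From the axis intercepts and sections: it meets the x-axis at x = 0 (among the integer gridlines); it crosses the y-axis at the gridline y = 0.
(c) Putting this together gives p.

3*x^2 - x*y + 3*y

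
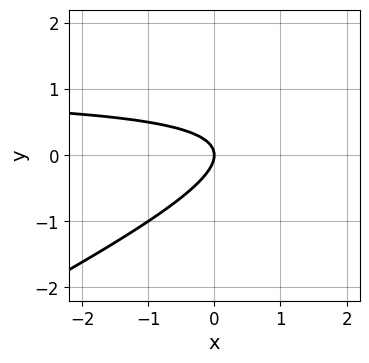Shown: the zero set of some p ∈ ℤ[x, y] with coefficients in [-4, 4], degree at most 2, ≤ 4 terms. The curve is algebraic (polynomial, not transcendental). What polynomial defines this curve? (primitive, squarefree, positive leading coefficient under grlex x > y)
x*y - 2*y^2 - x

(a) Degree: a generic line meets the curve in up to 2 points, so deg p = 2.
(b) From the axis intercepts and sections: it crosses the x-axis at the gridline x = 0; one y-axis crossing is at y = 0.
(c) Putting this together gives p.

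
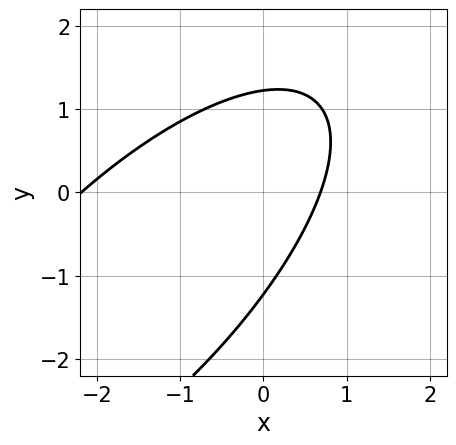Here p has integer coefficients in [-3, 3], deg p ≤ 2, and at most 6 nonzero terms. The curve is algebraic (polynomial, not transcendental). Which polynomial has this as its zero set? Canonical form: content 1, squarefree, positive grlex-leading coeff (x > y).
1. Degree: the shape is more complex than any degree-1 curve, so deg p = 2.
2. Matching integer coefficients to the picture gives p.

2*x^2 - 3*x*y + 2*y^2 + 3*x - 3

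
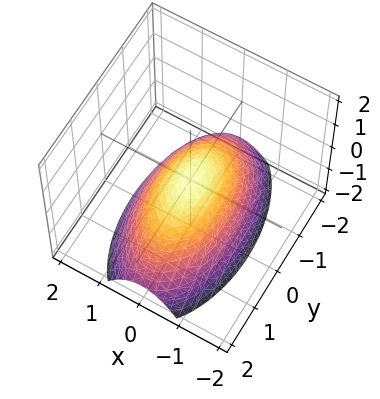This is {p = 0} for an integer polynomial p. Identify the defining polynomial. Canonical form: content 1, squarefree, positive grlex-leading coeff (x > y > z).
3*x^2 + y^2 + 3*z

deg p = 2. A paraboloid; a quadric.
Symmetries: it's symmetric under x → −x, forcing even powers of x; mirror symmetry y ↦ −y ⇒ only even powers of y.
From the visible intercepts: it crosses the y-axis at the gridline y = 0; it crosses the x-axis at the gridline x = 0; one z-axis crossing is at z = 0.
Matching integer coefficients to the picture gives p.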